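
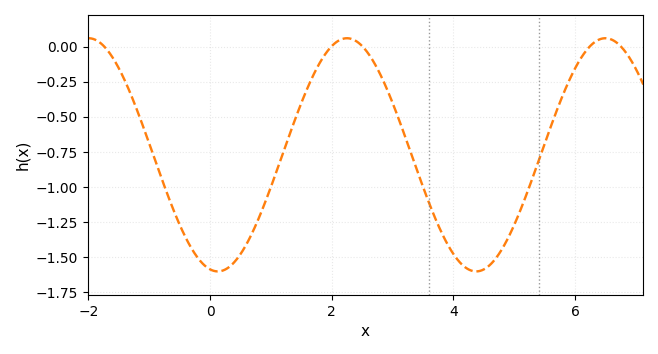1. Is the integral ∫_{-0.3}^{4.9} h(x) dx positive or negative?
negative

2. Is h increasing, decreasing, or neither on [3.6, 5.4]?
neither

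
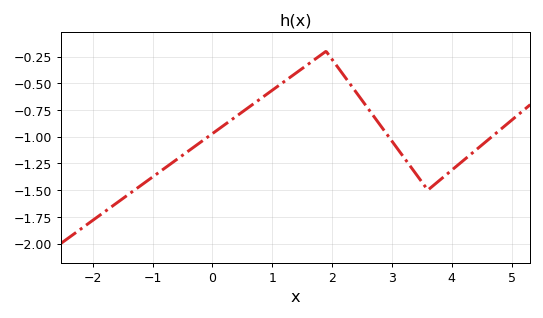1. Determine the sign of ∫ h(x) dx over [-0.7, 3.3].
negative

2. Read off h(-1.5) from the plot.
-1.6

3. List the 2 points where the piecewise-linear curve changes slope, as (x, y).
(1.9, -0.2); (3.6, -1.5)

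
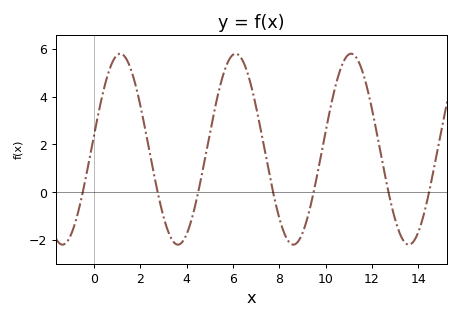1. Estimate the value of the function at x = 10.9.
5.6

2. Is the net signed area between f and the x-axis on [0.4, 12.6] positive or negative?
positive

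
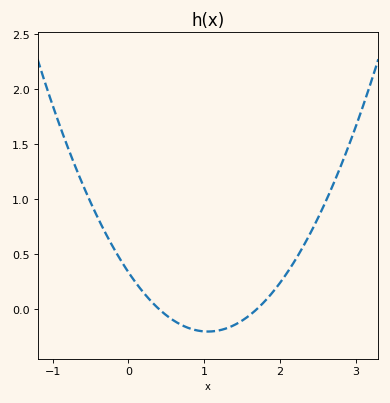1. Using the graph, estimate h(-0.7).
1.29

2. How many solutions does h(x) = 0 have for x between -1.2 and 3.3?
2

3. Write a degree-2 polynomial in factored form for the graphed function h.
y = 0.49(x - 0.4)(x - 1.7)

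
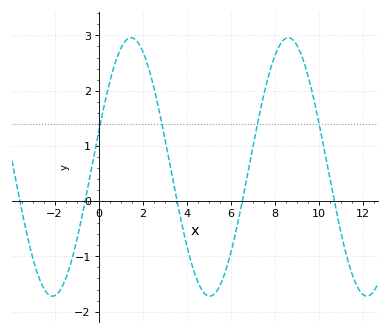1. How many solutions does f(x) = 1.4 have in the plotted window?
4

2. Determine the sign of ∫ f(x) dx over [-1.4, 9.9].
positive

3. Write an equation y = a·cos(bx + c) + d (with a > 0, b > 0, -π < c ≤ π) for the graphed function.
y = 2.34cos(0.88x - 1.3) + 0.62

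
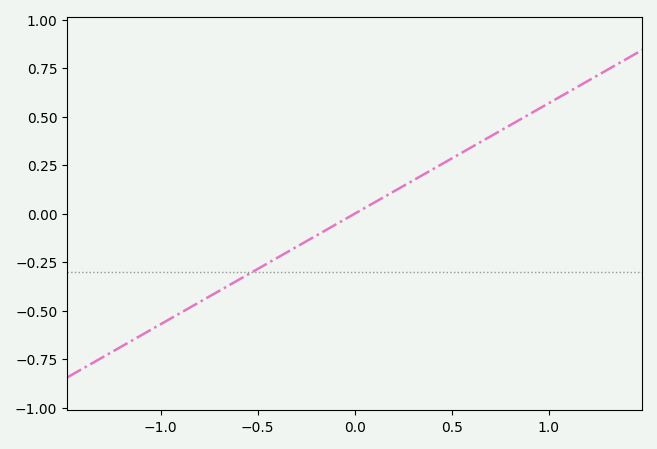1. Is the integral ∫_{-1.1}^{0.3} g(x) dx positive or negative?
negative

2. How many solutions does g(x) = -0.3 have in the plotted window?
1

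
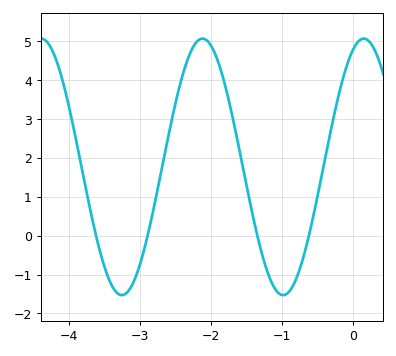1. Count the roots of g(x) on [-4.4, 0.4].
4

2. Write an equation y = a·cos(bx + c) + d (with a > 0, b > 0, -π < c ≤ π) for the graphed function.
y = 3.3cos(2.8x - 0.42) + 1.77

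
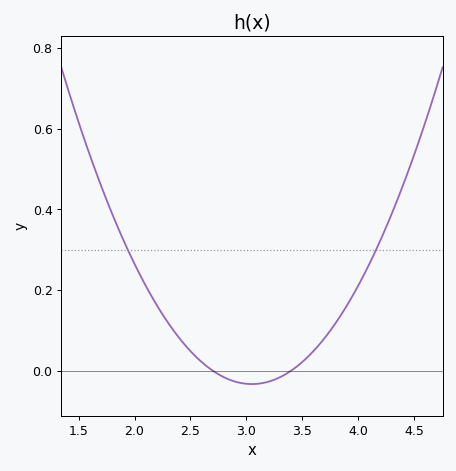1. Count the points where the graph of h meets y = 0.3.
2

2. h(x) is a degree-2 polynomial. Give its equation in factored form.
y = 0.27(x - 2.7)(x - 3.4)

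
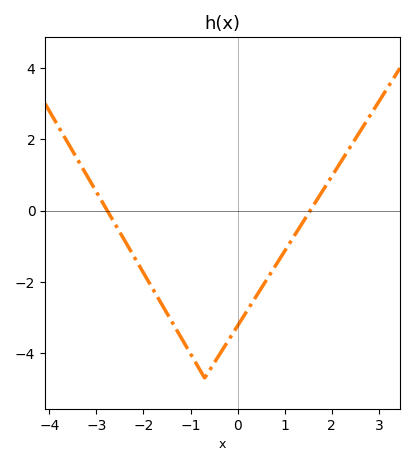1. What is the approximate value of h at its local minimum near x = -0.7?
-4.6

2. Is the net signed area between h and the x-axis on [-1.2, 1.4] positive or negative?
negative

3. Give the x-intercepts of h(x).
-2.8, 1.6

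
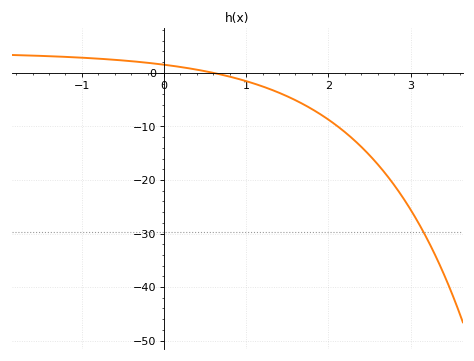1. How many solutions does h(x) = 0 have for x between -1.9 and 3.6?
1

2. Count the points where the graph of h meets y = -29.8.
1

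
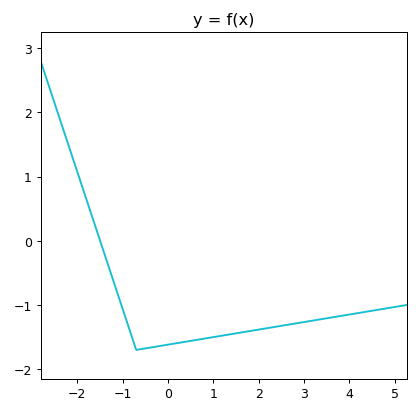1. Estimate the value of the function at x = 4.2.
-1.12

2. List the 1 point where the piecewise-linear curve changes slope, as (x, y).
(-0.7, -1.7)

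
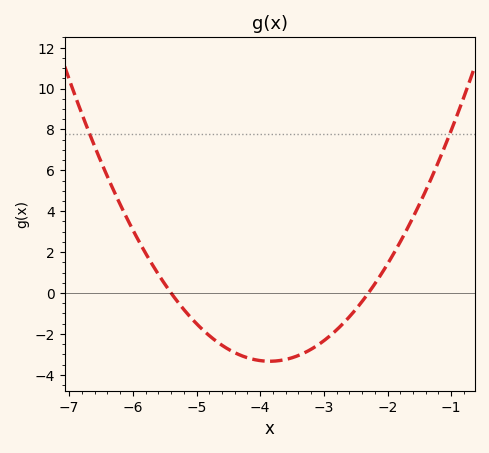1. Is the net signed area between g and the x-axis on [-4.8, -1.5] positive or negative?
negative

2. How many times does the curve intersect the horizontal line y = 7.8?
2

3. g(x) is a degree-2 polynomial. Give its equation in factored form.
y = 1.39(x + 5.4)(x + 2.3)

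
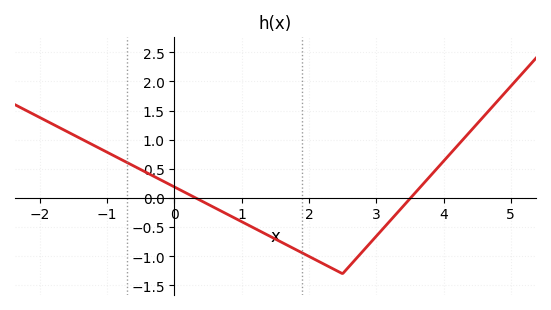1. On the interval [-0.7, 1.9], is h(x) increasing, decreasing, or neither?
decreasing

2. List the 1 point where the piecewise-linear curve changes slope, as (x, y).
(2.5, -1.3)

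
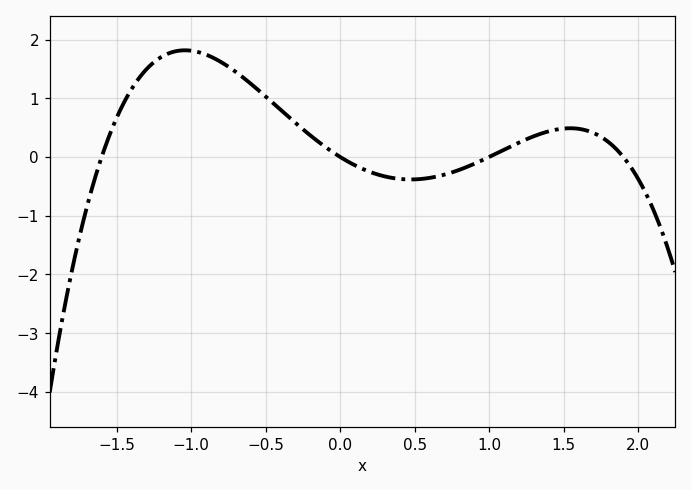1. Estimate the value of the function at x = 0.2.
-0.3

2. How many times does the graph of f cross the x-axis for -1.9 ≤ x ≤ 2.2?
4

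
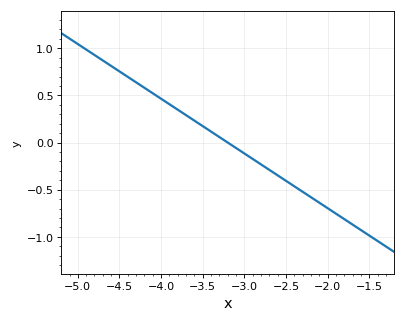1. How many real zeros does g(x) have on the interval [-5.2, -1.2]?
1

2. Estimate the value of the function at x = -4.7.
0.87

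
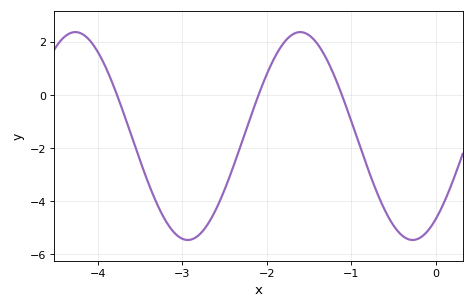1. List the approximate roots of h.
-3.77, -2.1, -1.11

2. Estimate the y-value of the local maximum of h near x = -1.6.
2.36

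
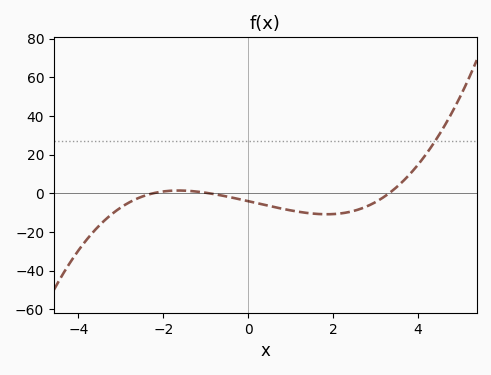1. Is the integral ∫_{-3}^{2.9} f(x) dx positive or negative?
negative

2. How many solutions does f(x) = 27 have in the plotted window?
1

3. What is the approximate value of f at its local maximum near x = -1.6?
2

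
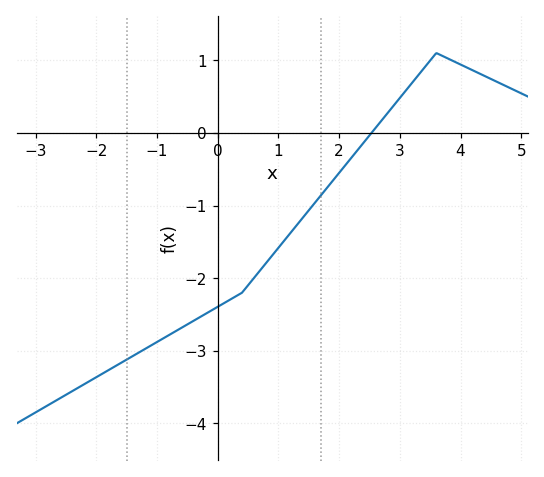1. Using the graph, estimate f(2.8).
0.275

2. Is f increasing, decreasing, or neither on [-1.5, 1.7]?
increasing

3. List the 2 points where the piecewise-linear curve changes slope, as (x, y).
(0.4, -2.2); (3.6, 1.1)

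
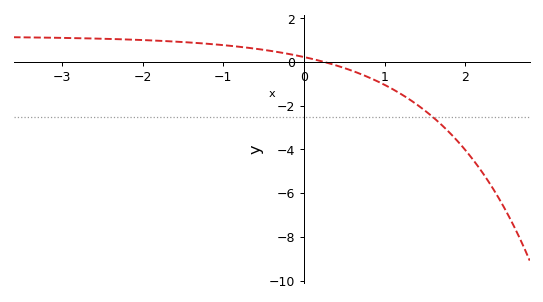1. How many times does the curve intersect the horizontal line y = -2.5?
1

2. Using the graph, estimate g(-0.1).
0.297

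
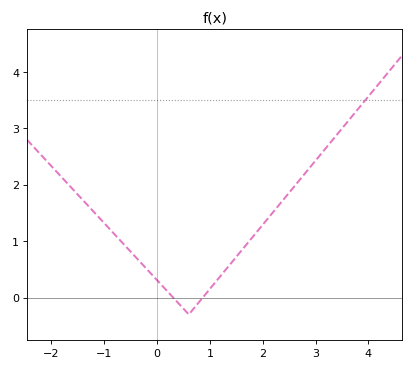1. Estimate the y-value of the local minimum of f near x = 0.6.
-0.299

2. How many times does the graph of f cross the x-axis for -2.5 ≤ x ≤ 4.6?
2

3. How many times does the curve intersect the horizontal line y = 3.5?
1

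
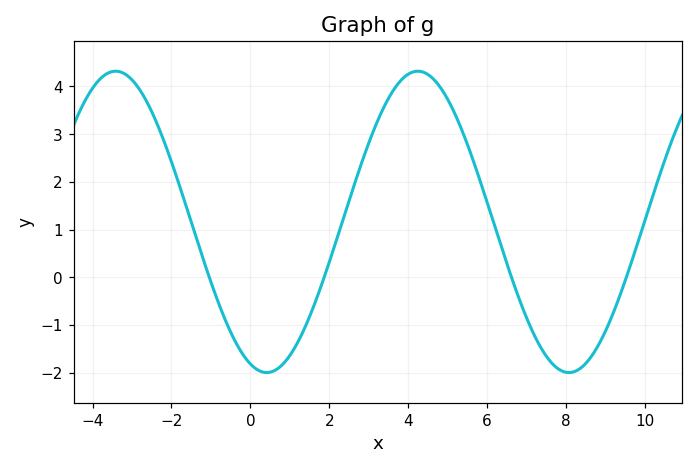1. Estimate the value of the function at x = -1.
-0.1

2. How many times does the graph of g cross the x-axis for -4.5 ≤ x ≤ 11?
4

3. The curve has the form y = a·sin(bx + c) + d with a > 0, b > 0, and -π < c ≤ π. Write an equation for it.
y = 3.16sin(0.82x - 1.91) + 1.16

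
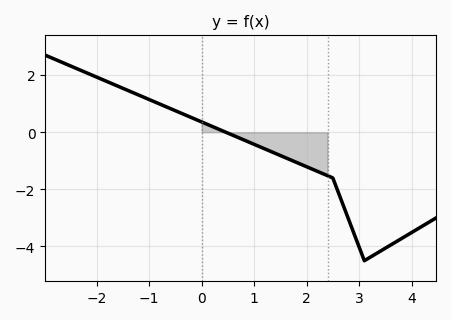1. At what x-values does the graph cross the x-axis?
0.461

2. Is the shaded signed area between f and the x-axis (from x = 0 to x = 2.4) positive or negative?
negative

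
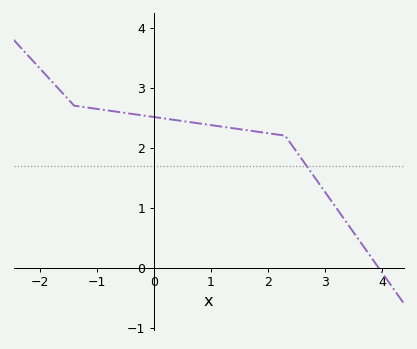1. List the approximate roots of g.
3.9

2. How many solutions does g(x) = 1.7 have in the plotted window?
1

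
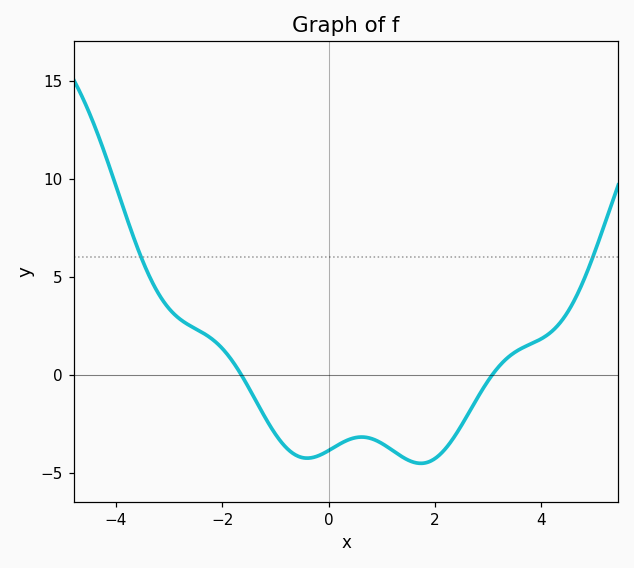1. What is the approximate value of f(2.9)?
-0.734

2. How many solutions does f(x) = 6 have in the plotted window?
2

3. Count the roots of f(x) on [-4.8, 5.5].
2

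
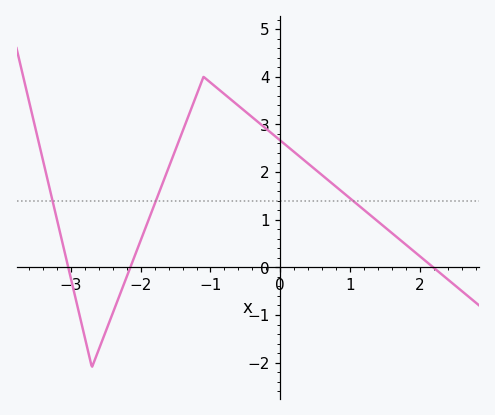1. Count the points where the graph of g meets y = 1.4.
3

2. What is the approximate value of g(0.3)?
2.3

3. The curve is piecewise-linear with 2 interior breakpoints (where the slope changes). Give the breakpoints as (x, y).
(-2.7, -2.1); (-1.1, 4)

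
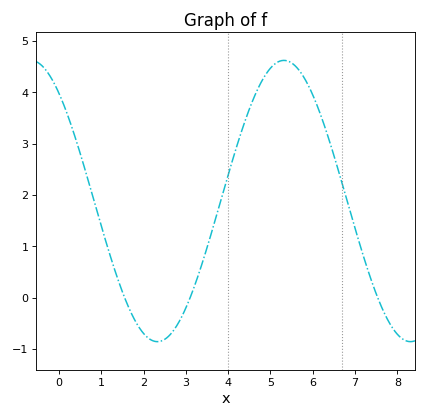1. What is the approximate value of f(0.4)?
3.1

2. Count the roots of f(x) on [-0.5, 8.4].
3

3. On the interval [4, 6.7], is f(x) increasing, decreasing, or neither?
neither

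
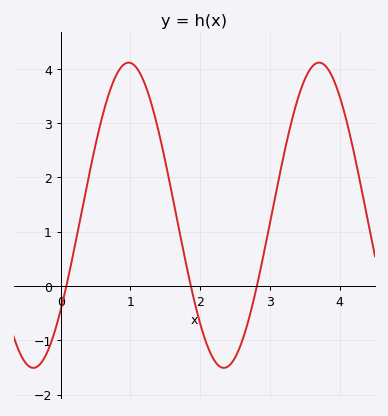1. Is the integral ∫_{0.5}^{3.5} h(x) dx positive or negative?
positive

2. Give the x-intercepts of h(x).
0.1, 1.9, 2.8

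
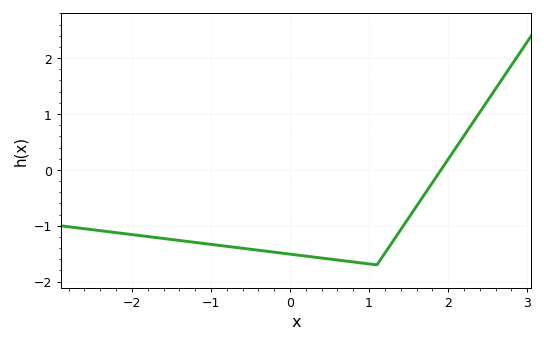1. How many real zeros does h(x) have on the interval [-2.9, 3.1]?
1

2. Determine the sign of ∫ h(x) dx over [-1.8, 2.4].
negative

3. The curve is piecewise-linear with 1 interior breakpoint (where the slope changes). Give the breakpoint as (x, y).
(1.1, -1.7)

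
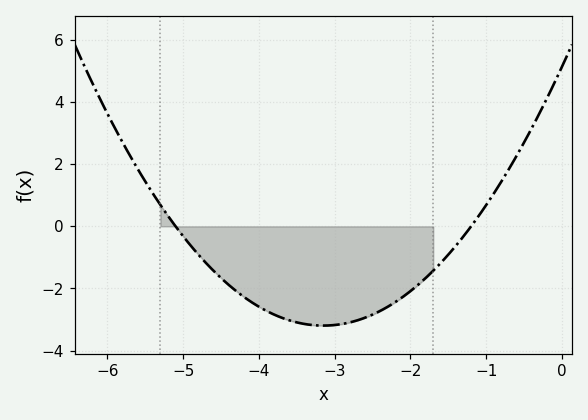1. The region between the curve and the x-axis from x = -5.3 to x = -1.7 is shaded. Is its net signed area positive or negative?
negative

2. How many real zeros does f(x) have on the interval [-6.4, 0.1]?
2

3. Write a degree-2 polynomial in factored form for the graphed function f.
y = 0.84(x + 5.1)(x + 1.2)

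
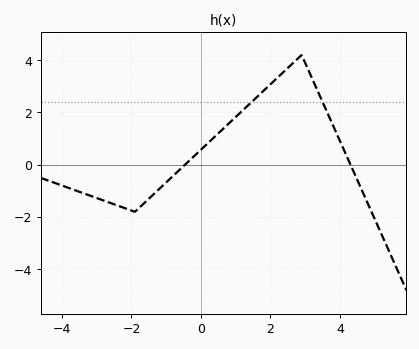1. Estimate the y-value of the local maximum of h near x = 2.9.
4.2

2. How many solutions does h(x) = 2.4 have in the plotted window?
2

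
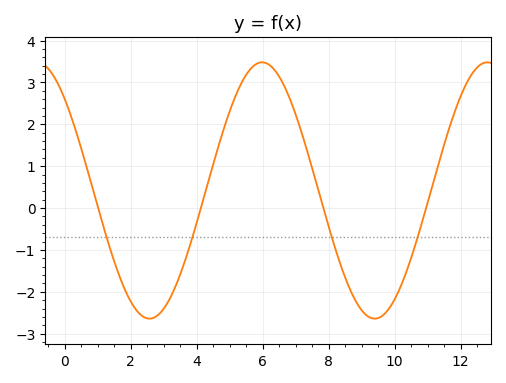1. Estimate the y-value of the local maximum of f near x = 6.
3.48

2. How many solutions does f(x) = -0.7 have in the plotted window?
4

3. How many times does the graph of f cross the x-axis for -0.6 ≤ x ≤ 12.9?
4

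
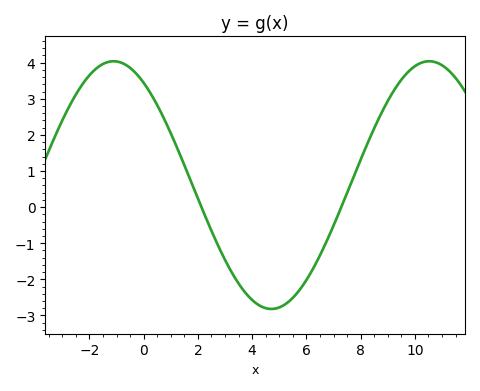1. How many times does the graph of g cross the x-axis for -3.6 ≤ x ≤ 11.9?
2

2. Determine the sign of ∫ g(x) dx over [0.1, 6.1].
negative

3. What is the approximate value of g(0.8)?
2.4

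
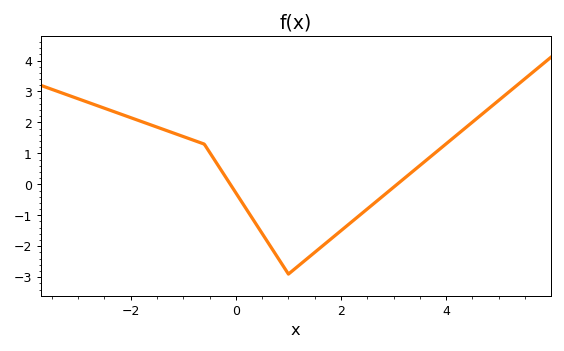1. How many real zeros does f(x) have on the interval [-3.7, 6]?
2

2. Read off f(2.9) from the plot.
-0.234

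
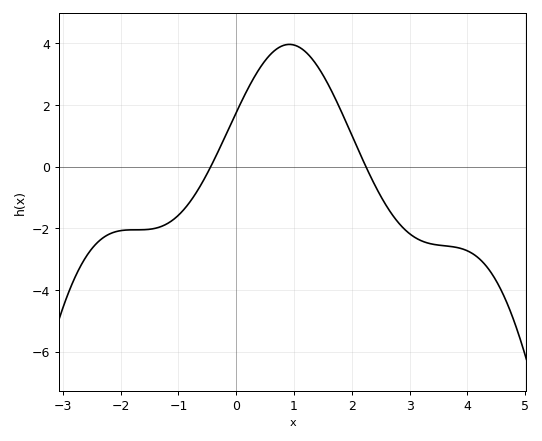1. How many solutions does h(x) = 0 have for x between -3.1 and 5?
2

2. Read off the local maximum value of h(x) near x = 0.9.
3.96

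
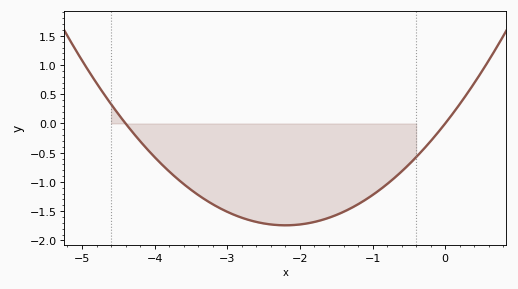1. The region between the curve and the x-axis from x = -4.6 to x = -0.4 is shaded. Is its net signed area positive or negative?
negative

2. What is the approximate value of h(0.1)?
0.162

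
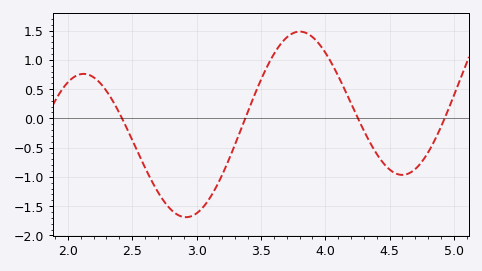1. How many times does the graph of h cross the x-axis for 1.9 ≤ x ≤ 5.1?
4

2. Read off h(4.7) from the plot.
-0.865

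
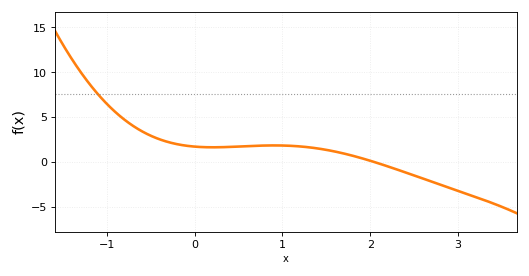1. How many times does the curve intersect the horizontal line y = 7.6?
1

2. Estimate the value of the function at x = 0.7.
2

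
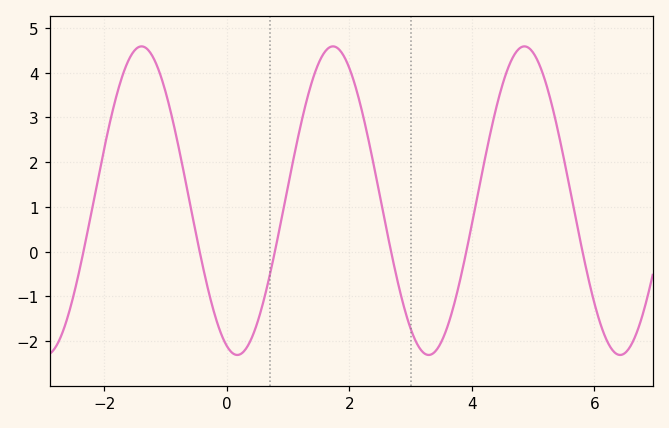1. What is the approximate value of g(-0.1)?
-1.82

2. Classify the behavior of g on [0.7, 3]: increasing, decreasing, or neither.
neither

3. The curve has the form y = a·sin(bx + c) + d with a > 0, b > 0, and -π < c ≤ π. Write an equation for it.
y = 3.45sin(2.01x - 1.91) + 1.14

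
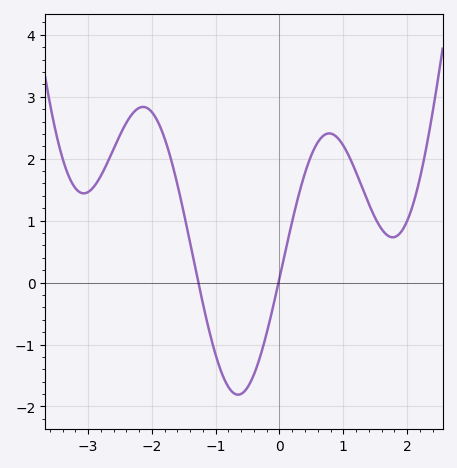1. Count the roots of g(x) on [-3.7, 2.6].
2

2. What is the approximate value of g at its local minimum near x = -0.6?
-1.81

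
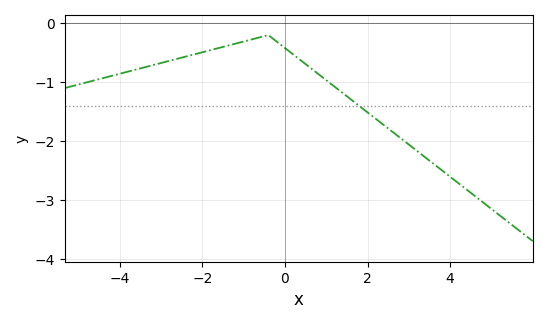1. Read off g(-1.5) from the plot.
-0.4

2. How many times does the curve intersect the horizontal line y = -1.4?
1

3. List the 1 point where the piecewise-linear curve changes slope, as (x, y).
(-0.4, -0.2)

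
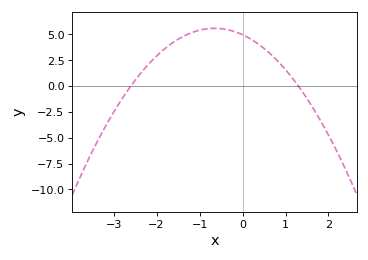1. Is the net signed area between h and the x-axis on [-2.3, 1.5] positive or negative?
positive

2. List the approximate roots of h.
-2.6, 1.3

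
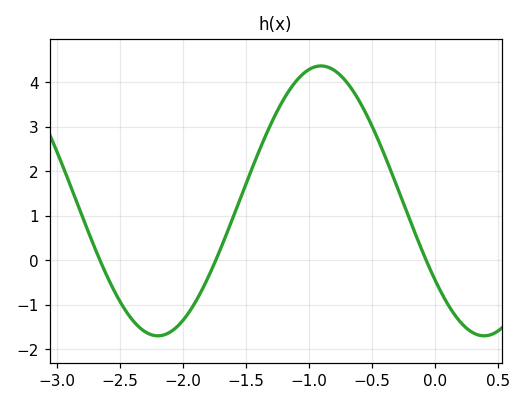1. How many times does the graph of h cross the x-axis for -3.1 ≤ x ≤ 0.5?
3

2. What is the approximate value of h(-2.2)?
-1.7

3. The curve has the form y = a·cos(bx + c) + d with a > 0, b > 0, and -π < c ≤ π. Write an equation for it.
y = 3.03cos(2.4x + 2.2) + 1.33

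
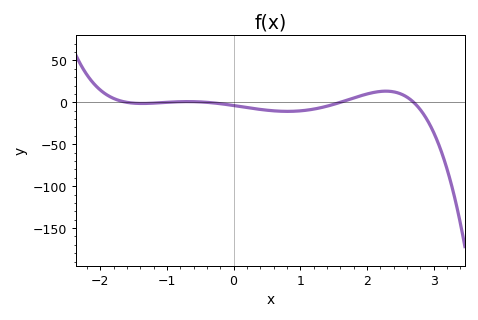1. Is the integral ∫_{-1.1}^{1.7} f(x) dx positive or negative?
negative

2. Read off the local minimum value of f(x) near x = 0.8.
-10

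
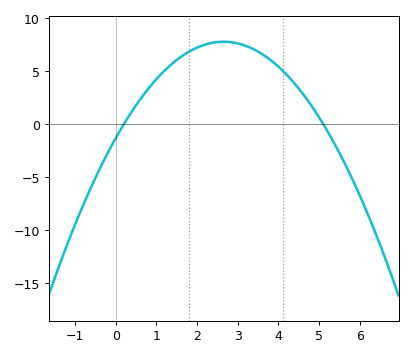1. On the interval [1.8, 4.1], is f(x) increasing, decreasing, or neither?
neither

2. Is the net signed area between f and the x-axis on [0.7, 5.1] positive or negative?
positive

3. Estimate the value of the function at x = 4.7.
2.5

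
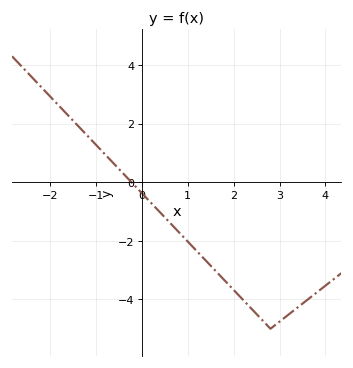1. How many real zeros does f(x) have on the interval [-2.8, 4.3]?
1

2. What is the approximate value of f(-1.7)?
2.43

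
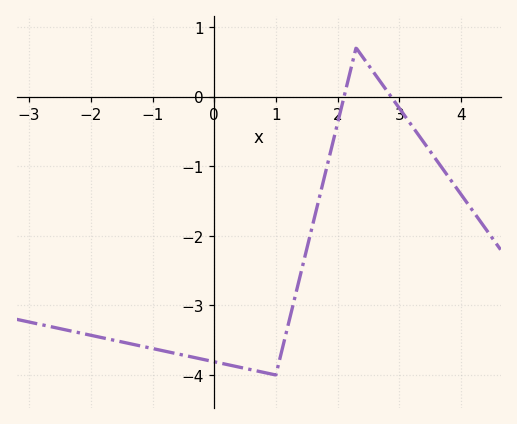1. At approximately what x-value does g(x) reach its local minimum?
0.998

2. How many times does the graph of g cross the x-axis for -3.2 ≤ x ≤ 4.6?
2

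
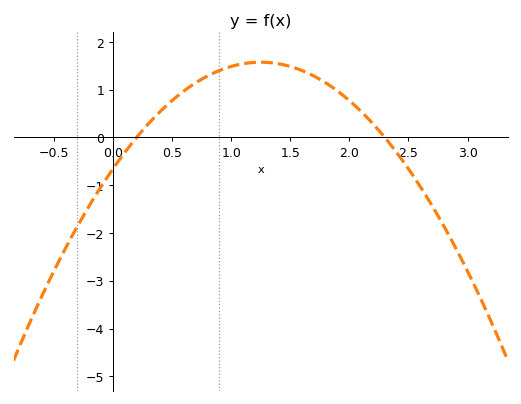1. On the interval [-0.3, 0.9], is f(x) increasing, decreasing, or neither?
increasing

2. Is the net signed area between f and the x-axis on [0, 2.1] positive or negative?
positive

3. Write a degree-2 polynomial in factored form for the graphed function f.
y = -1.43(x - 0.2)(x - 2.3)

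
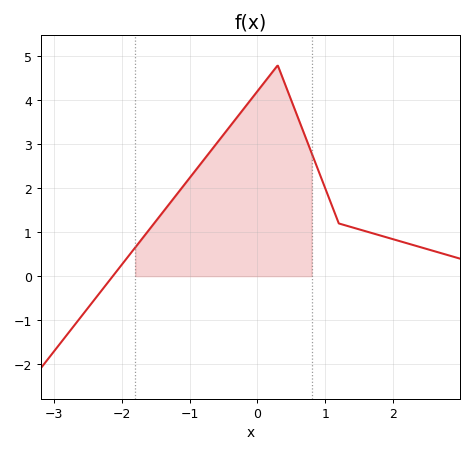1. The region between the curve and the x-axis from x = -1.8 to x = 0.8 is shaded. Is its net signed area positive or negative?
positive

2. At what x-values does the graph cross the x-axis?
-2.1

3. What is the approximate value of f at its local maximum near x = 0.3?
4.8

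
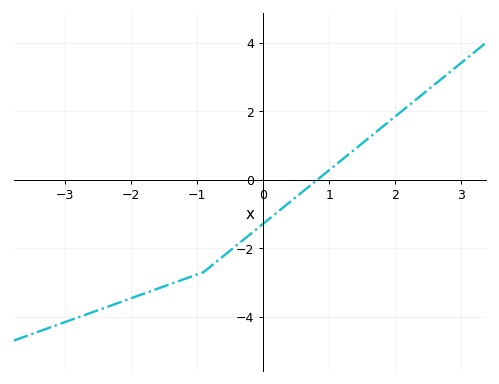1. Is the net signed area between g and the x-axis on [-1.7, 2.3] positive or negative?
negative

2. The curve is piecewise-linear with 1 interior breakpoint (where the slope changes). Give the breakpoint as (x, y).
(-0.9, -2.7)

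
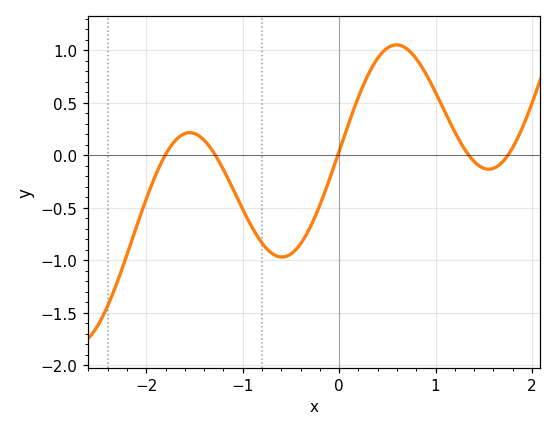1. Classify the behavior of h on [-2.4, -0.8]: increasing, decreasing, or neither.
neither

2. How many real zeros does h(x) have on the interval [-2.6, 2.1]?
5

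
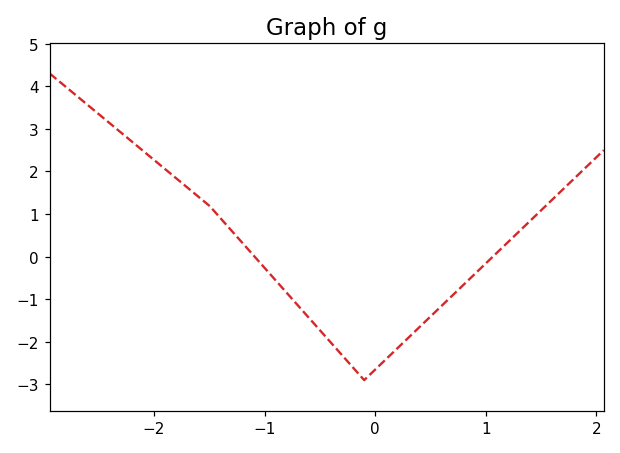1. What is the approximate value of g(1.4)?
0.839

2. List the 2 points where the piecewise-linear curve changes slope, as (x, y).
(-1.5, 1.2); (-0.1, -2.9)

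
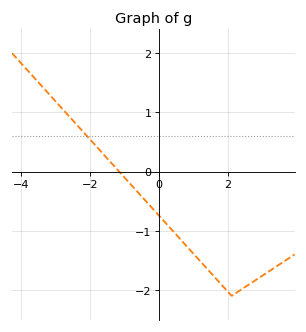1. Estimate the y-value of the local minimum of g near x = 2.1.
-2.1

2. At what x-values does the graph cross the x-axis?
-1.16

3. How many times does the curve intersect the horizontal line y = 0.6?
1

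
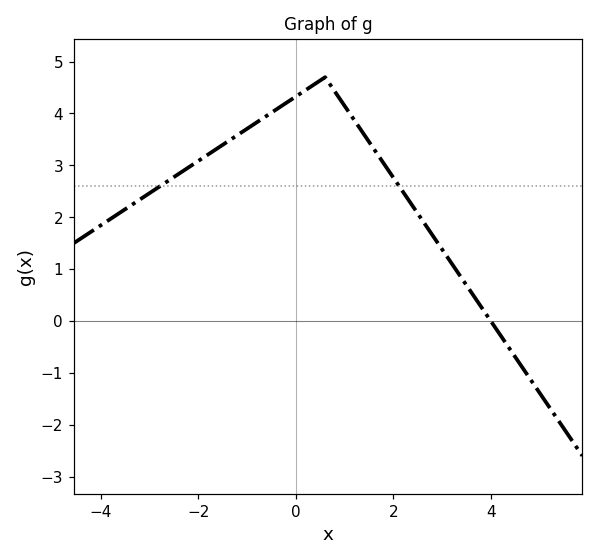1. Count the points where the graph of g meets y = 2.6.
2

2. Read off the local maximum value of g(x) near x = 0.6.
4.7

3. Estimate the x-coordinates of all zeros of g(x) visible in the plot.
4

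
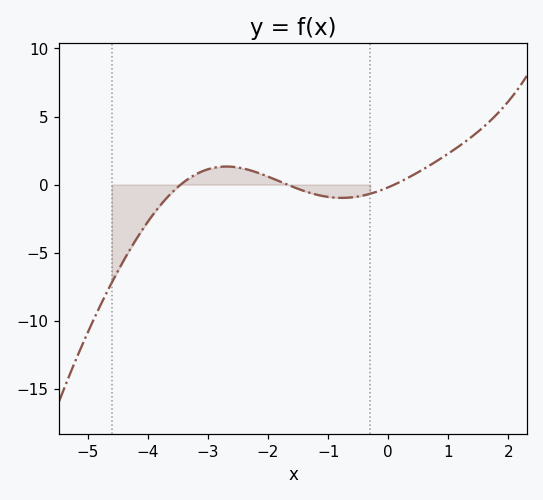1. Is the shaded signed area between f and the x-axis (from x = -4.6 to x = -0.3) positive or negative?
negative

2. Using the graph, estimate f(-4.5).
-6.5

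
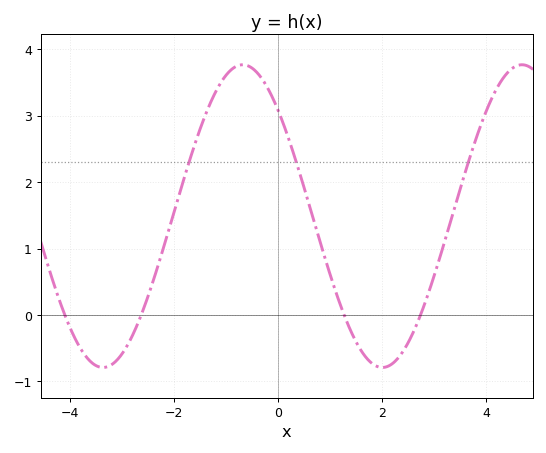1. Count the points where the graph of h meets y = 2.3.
3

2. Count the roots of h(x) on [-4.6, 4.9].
4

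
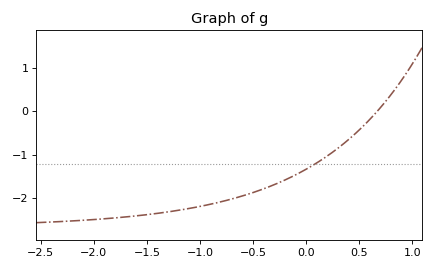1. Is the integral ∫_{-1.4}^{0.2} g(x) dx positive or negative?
negative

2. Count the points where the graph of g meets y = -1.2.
1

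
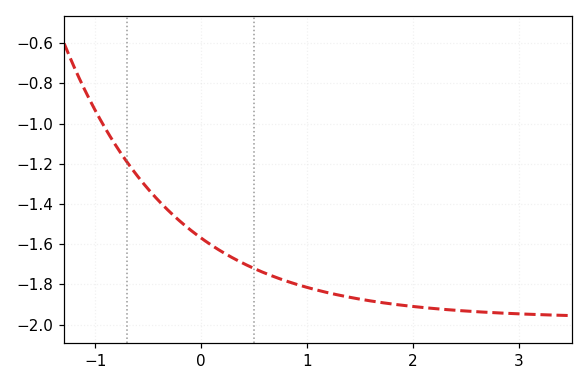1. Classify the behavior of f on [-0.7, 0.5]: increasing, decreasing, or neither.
decreasing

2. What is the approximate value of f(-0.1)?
-1.53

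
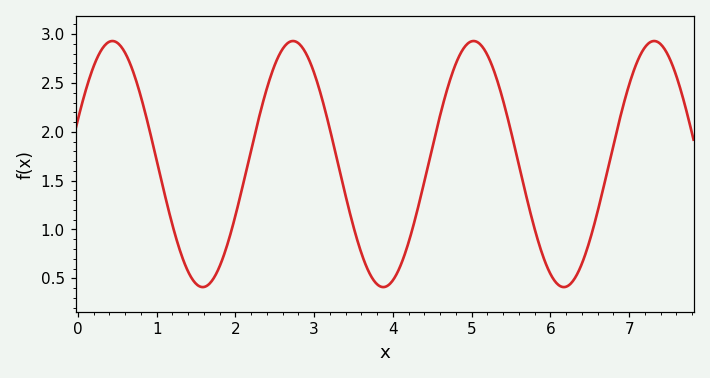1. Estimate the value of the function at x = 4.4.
1.5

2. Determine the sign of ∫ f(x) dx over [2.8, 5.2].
positive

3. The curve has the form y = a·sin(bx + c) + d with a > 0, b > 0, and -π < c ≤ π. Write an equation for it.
y = 1.26sin(2.7x + 0.37) + 1.67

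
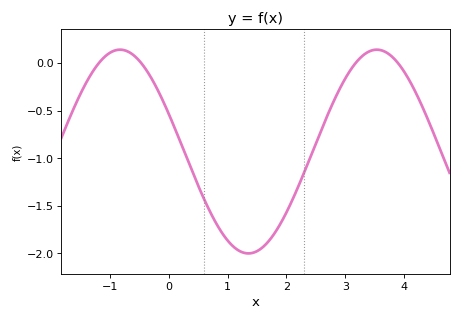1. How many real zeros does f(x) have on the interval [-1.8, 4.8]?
4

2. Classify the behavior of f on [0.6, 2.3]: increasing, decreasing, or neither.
neither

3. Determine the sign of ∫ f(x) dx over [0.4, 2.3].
negative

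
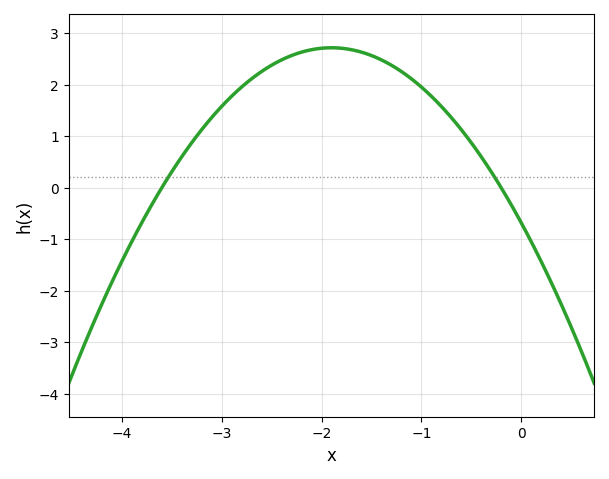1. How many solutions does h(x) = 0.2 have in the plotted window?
2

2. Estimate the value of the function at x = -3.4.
0.6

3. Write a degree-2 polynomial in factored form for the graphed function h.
y = -0.94(x + 3.6)(x + 0.2)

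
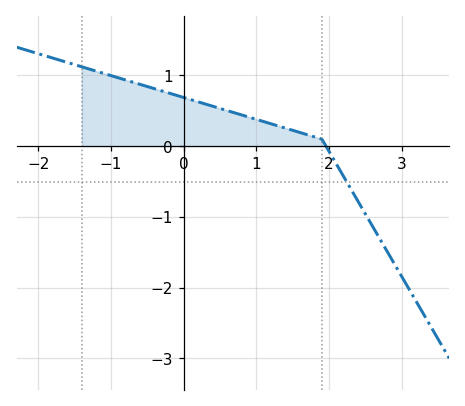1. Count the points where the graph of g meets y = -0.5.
1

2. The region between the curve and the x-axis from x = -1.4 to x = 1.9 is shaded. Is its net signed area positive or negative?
positive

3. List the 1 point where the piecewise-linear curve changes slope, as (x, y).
(1.9, 0.1)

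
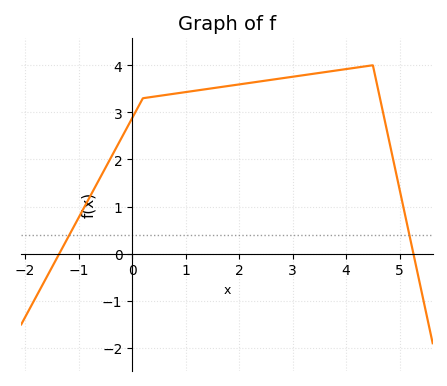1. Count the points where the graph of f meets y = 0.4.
2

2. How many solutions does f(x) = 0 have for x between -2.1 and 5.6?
2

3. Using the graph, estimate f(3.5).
3.84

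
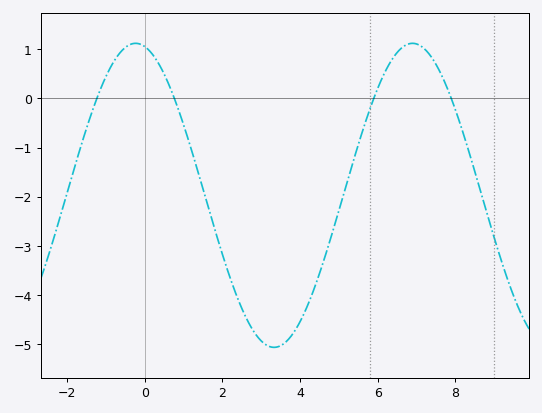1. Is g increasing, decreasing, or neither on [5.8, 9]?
neither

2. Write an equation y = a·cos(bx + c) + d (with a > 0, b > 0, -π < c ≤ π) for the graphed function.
y = 3.09cos(0.88x + 0.21) - 1.97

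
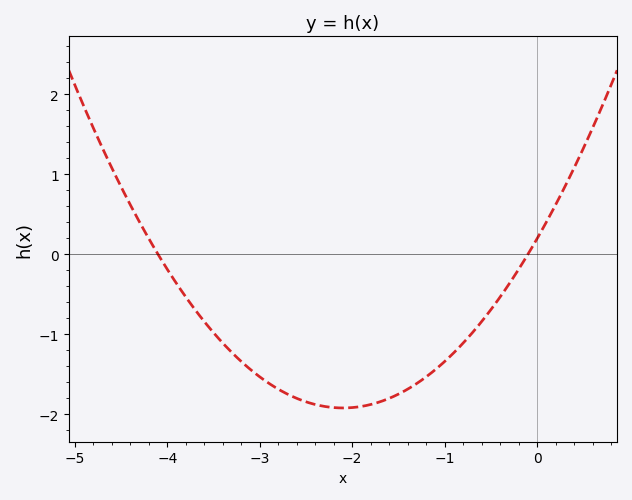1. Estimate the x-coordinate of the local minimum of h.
-2.1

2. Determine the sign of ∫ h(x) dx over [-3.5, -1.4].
negative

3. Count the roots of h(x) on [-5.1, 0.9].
2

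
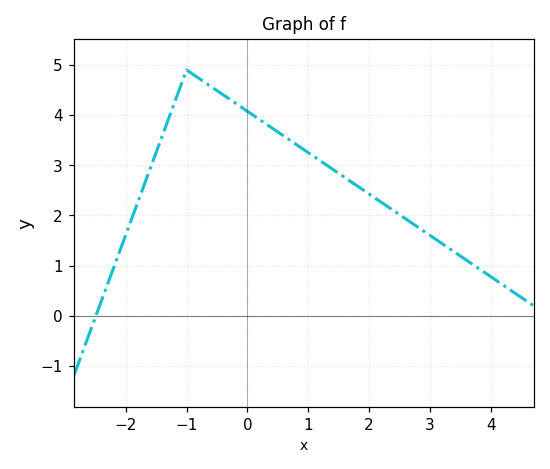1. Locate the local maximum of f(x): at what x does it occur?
-1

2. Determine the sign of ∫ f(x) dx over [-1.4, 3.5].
positive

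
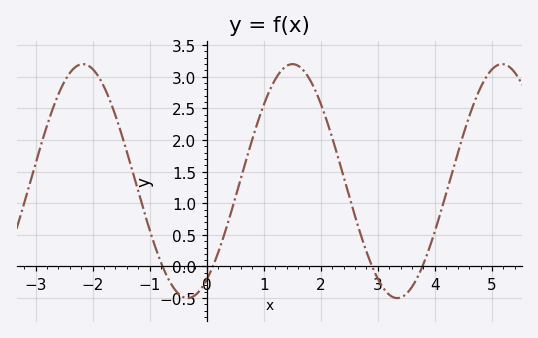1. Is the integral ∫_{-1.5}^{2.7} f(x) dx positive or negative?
positive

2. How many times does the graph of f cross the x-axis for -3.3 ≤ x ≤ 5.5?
4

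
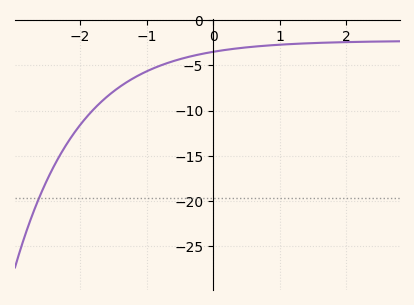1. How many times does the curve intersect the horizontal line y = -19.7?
1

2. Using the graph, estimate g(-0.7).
-4.77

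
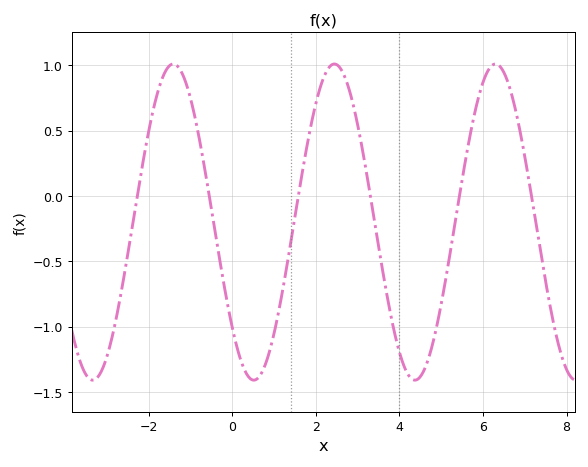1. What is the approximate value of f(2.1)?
0.826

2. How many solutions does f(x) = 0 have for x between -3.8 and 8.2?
6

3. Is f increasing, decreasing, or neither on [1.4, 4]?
neither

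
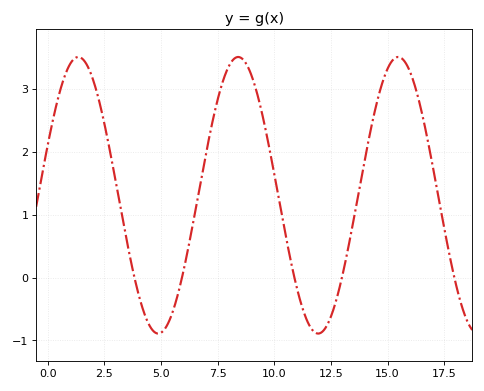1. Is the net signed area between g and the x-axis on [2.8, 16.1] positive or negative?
positive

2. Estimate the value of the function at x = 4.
-0.252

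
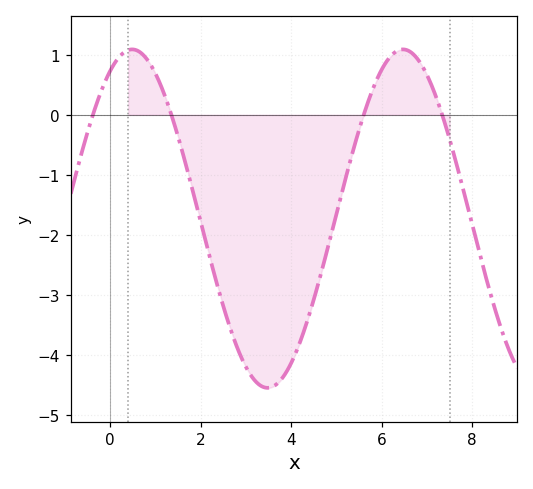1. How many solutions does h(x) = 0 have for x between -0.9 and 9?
4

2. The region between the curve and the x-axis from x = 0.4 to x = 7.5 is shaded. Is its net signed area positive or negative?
negative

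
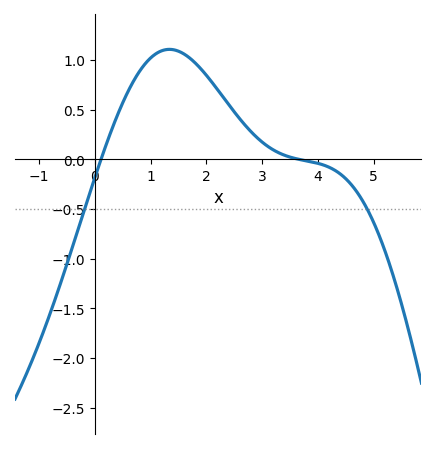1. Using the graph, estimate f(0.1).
0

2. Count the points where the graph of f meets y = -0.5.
2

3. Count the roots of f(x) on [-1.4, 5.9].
2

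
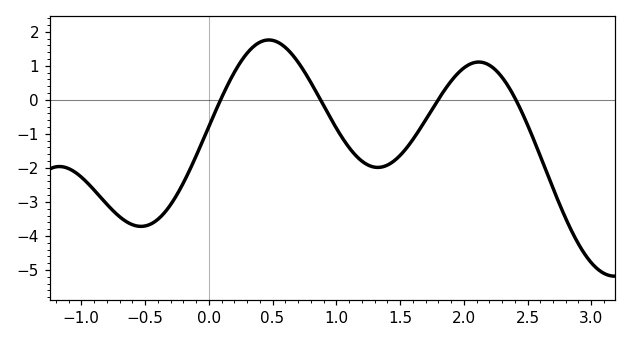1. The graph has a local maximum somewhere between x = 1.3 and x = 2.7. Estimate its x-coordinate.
2.1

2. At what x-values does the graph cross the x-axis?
0.1, 0.9, 1.8, 2.4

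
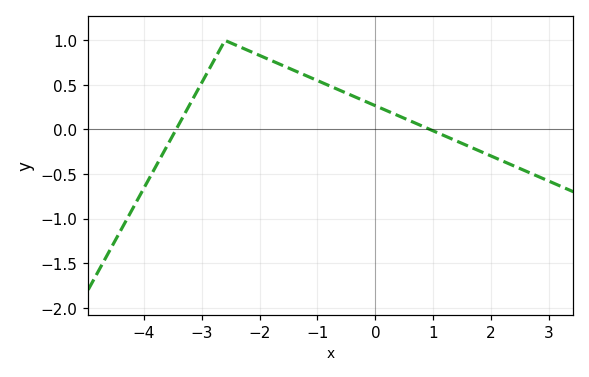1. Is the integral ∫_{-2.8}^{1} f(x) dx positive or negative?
positive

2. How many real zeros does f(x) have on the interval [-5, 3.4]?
2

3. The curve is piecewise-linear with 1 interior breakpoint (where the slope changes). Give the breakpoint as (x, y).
(-2.6, 1)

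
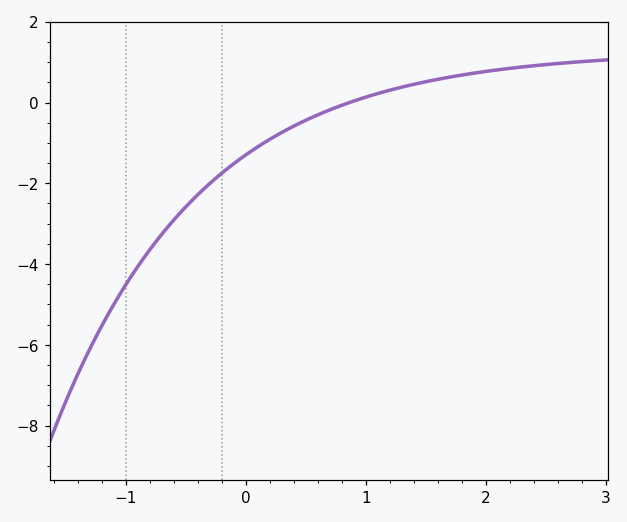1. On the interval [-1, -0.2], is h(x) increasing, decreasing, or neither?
increasing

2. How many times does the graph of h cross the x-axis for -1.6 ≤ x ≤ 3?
1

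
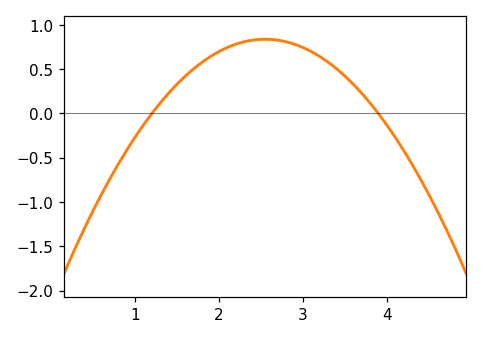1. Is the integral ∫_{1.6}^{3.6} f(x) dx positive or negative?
positive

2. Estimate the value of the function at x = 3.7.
0.23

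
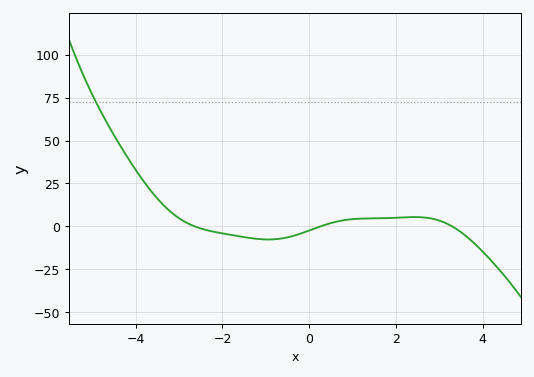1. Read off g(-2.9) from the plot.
4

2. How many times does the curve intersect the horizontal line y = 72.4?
1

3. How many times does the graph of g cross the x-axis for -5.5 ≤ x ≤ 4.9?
3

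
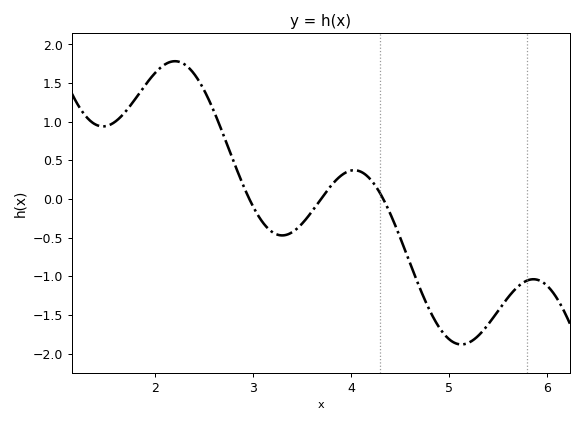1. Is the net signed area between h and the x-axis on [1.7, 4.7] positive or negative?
positive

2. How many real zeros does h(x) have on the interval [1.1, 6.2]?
3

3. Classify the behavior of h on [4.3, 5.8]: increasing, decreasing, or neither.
neither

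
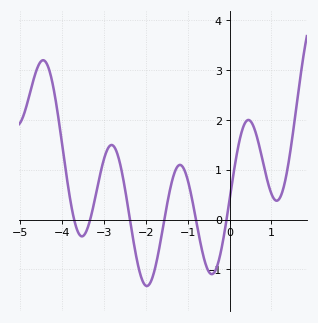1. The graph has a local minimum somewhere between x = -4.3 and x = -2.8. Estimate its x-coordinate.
-3.53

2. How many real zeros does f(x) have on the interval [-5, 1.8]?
6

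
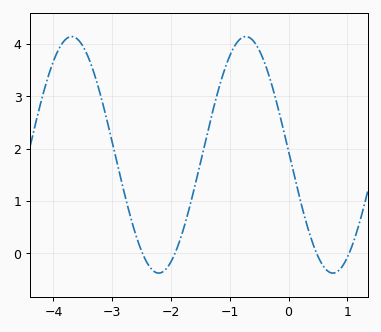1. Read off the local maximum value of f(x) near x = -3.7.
4.1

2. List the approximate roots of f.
-2.5, -1.9, 0.5, 1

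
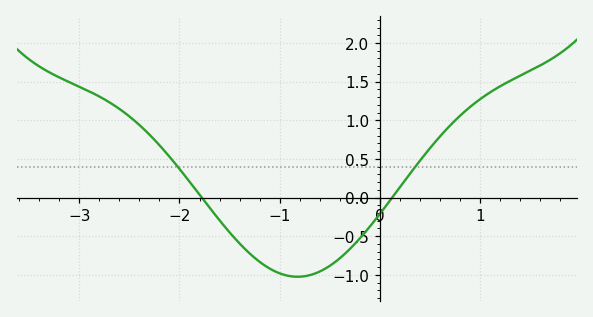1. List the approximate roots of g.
-1.78, 0.126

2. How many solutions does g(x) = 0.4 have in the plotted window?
2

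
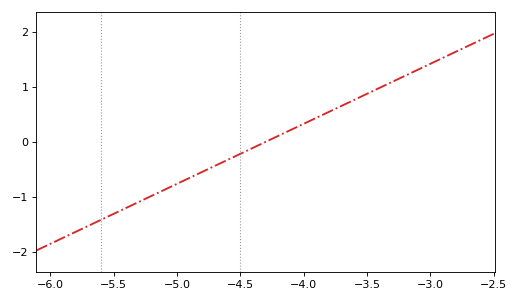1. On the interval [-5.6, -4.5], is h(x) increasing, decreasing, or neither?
increasing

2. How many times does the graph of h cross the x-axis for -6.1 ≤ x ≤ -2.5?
1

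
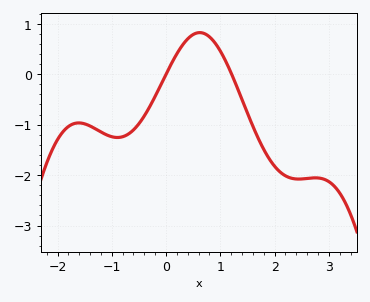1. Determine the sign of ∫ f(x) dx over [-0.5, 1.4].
positive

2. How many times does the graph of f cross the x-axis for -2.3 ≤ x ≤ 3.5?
2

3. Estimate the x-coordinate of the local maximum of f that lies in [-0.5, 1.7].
0.6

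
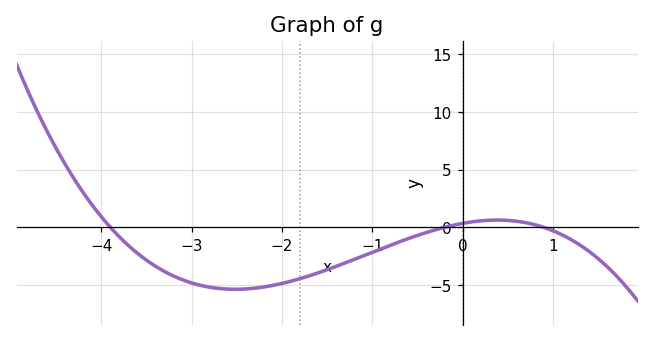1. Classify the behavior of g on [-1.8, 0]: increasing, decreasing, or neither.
increasing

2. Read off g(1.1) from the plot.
-0.637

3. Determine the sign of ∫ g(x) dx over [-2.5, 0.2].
negative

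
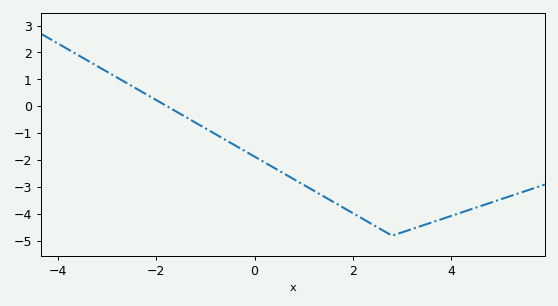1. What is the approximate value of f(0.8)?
-2.7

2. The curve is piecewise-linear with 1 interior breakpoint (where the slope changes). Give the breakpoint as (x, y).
(2.8, -4.8)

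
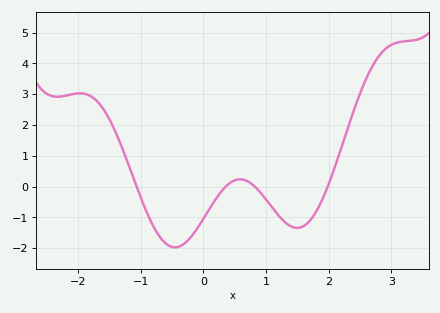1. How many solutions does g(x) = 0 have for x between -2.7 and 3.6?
4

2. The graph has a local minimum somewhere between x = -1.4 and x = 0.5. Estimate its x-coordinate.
-0.5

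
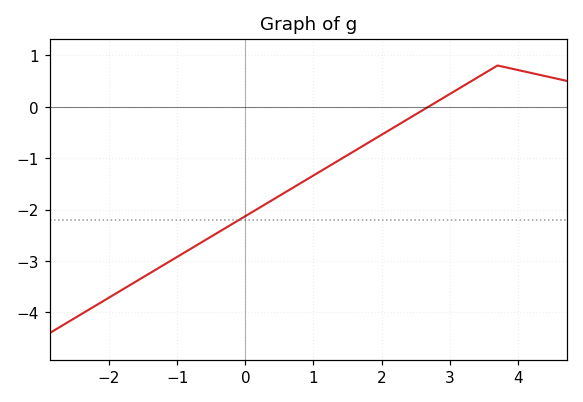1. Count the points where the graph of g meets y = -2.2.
1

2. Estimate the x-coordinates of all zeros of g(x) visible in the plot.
2.6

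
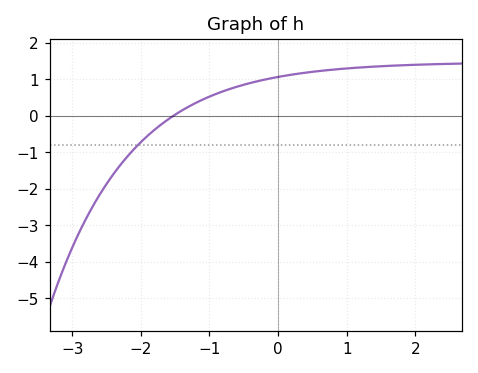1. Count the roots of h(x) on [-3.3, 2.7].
1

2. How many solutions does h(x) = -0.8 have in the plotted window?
1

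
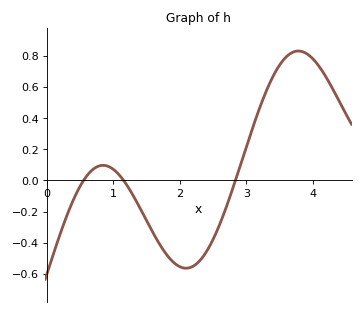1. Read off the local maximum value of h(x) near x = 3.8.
0.831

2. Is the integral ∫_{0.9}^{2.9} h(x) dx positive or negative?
negative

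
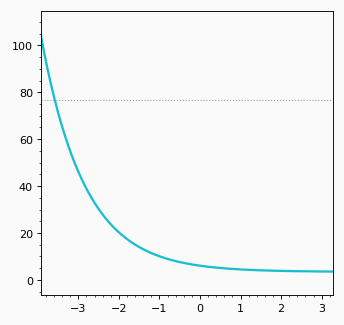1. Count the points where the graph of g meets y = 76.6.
1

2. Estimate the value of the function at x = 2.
3.85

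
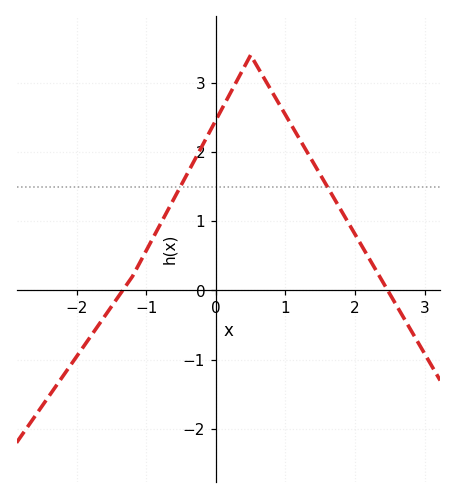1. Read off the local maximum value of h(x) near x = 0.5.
3.4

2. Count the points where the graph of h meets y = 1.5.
2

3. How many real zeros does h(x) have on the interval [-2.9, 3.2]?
2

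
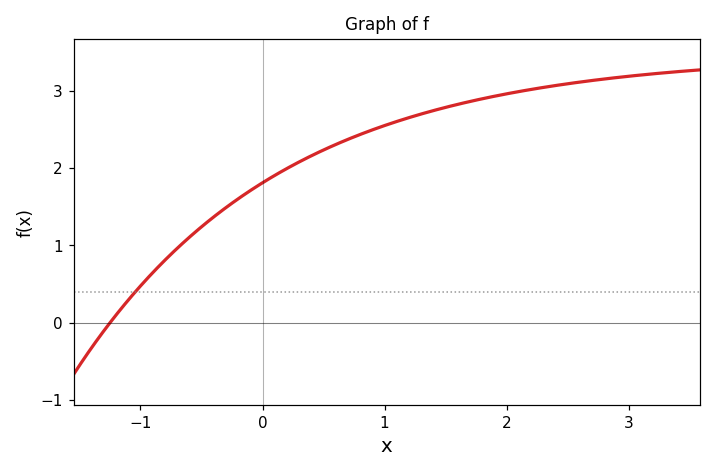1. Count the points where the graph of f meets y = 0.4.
1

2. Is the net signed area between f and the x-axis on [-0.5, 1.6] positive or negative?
positive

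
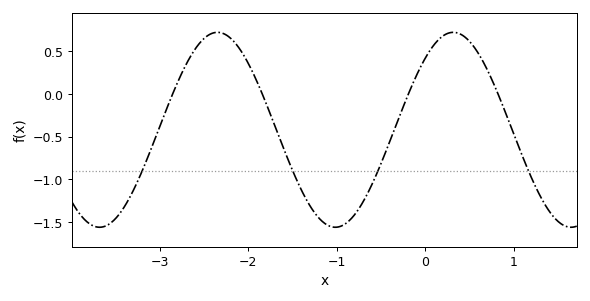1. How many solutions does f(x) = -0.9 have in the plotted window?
4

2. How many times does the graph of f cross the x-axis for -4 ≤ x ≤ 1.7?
4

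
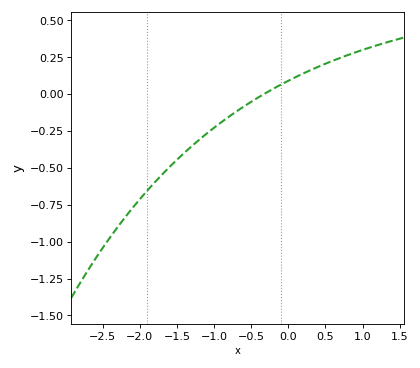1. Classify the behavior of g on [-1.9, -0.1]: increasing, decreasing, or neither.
increasing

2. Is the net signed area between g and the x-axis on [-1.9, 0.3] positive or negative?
negative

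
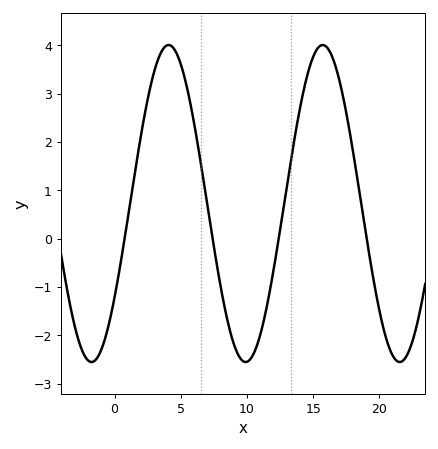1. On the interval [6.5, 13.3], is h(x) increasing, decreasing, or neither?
neither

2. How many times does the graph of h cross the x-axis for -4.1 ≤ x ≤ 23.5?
4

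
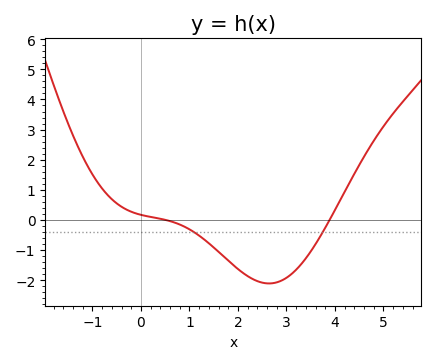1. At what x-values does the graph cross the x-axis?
0.6, 3.8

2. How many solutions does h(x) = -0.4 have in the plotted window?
2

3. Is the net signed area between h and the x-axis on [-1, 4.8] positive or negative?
negative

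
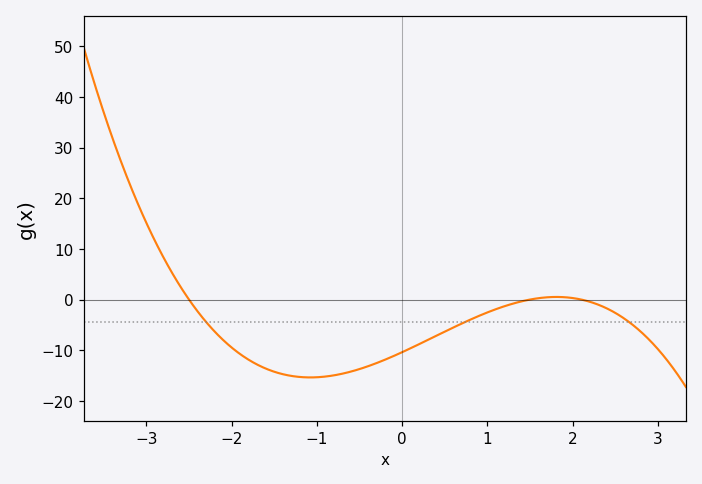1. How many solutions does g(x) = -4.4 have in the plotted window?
3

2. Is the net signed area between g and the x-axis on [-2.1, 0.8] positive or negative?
negative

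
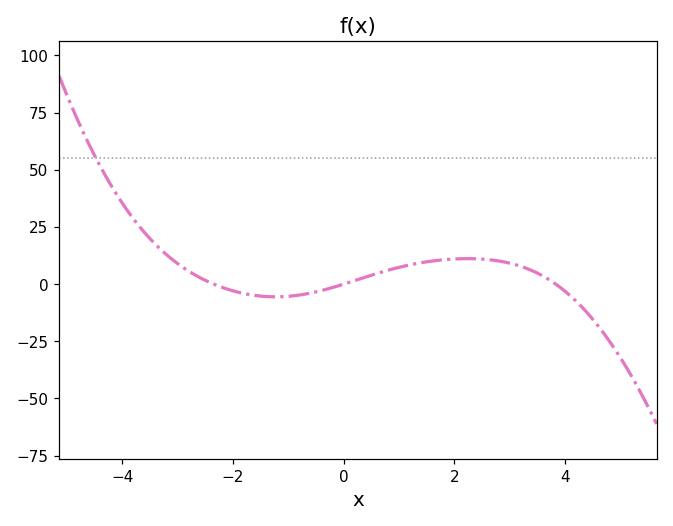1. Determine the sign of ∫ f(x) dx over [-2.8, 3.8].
positive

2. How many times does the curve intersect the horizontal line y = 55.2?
1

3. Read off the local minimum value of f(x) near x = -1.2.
-5.56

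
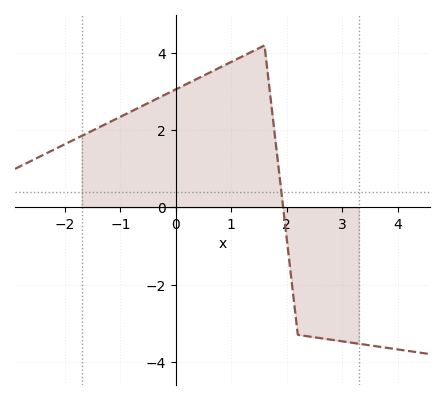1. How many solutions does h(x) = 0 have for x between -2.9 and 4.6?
1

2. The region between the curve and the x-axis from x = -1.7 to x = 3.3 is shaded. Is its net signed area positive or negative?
positive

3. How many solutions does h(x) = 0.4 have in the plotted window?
1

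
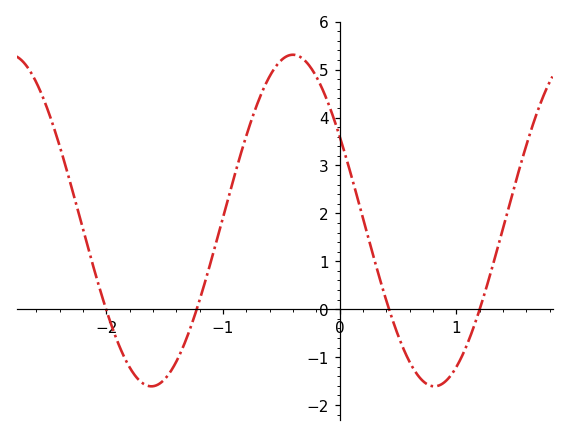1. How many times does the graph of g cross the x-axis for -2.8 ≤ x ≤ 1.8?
4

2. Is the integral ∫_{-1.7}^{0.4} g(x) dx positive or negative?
positive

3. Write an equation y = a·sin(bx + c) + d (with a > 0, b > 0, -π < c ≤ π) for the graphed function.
y = 3.46sin(2.6x + 2.6) + 1.85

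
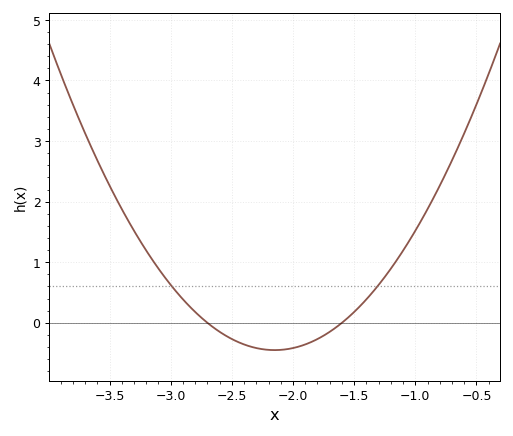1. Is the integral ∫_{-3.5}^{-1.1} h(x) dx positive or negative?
positive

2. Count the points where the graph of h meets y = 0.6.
2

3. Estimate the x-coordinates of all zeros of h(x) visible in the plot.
-2.7, -1.6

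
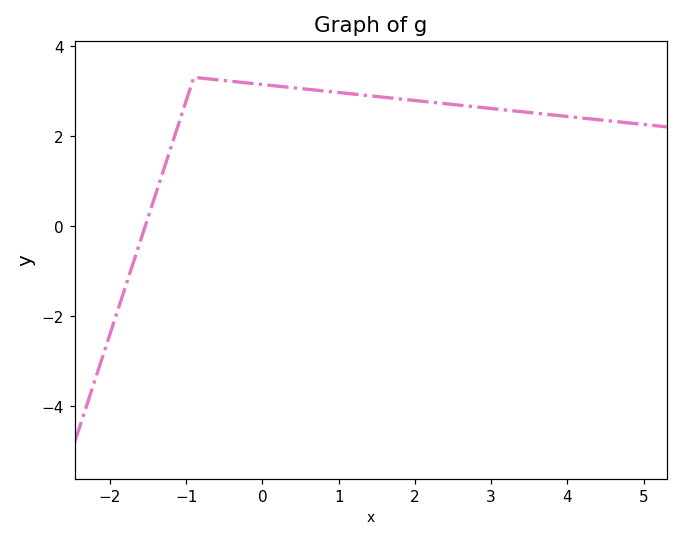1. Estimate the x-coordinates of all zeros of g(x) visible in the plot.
-1.6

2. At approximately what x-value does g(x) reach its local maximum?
-0.8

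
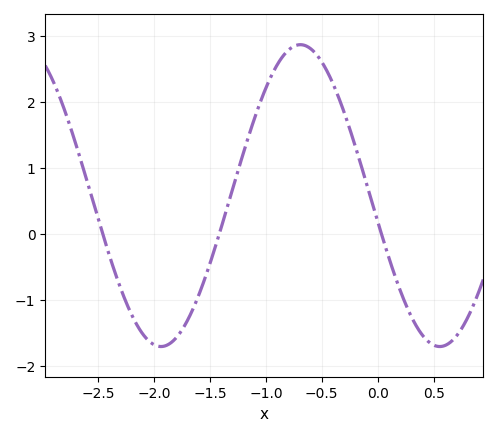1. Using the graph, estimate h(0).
0.2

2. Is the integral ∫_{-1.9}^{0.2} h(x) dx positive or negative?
positive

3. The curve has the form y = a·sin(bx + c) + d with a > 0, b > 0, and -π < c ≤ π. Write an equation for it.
y = 2.29sin(2.5x - 3) + 0.58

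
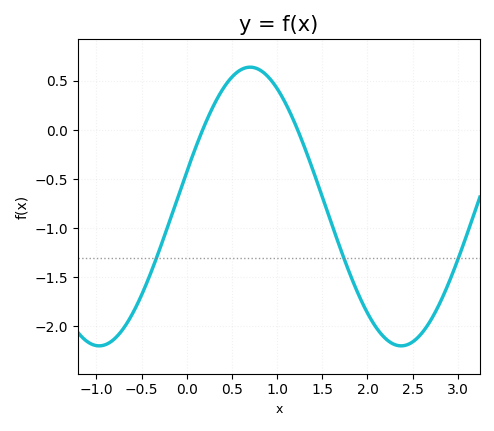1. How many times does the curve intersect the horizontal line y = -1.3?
3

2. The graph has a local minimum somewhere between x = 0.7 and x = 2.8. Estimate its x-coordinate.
2.4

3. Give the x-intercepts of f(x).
0.2, 1.2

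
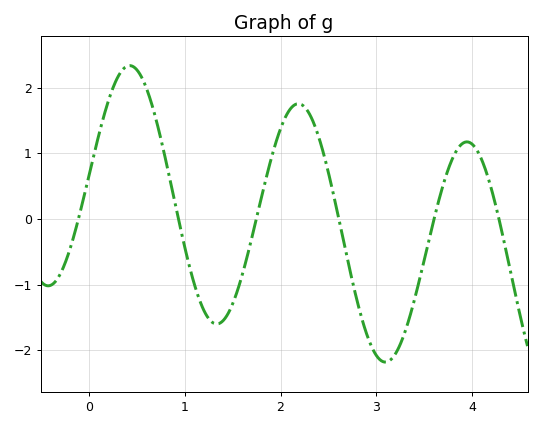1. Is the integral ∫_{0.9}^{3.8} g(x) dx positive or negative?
negative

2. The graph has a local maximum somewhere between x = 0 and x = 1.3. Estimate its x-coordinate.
0.426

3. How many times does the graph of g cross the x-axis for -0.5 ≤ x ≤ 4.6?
6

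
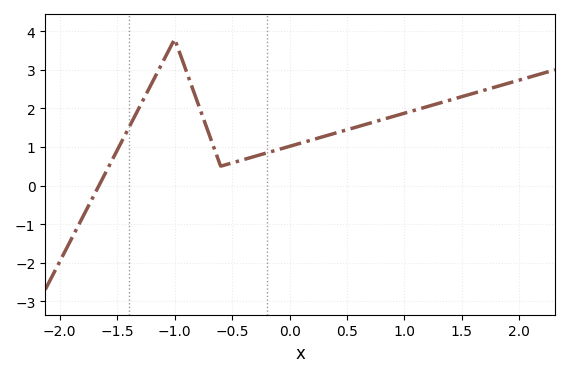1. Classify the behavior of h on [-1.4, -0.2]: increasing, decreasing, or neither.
neither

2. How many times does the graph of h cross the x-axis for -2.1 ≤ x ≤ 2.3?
1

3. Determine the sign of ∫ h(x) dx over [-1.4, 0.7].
positive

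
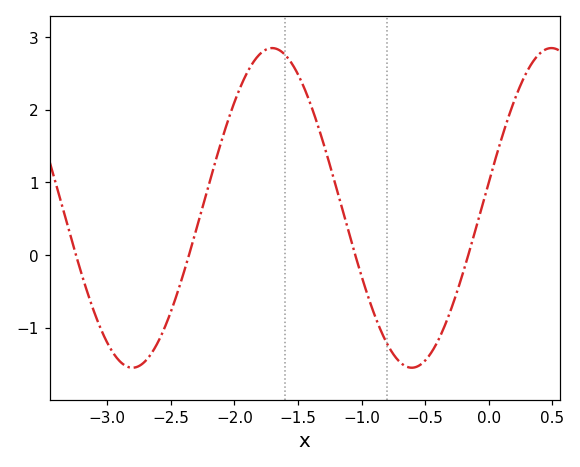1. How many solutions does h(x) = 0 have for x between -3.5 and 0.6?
4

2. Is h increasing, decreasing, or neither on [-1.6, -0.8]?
decreasing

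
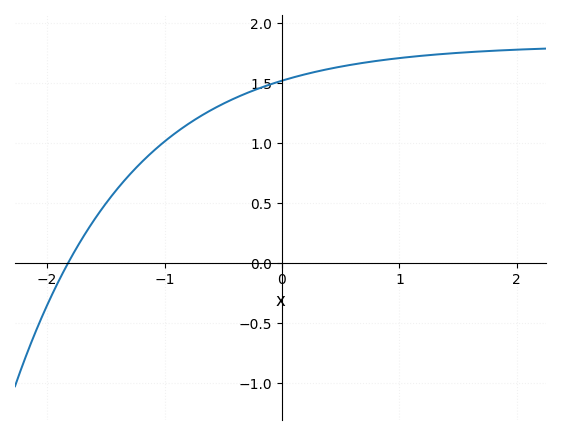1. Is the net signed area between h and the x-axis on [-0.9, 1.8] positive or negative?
positive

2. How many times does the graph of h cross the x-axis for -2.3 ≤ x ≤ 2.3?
1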